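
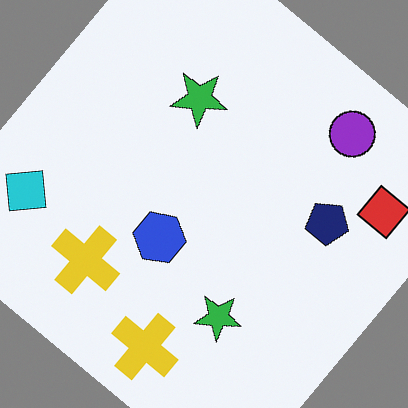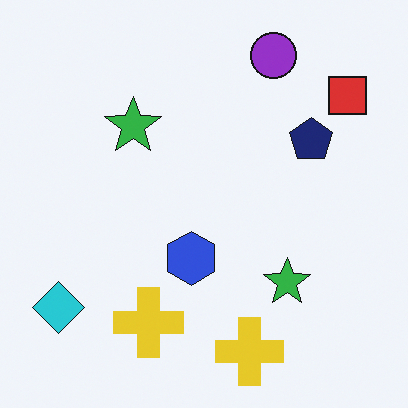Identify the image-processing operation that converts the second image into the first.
The first image is the second rotated clockwise by a large amount — several tens of degrees.

Every shape is tilted by the same angle and the image corners show triangular fill wedges — a whole-image rotation by a non-right angle.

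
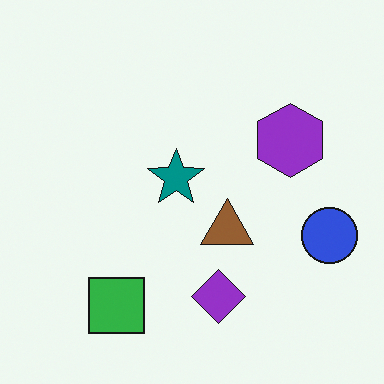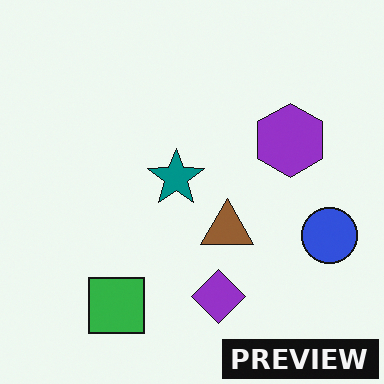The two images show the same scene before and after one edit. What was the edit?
This is the original image watermarked with the text "PREVIEW" in the lower-right corner.

A dark label reading "PREVIEW" appears in the lower-right corner.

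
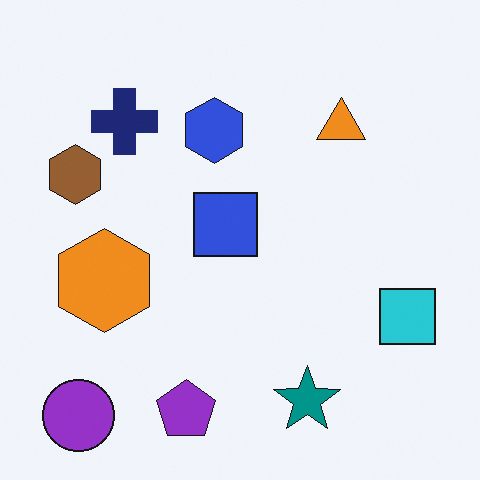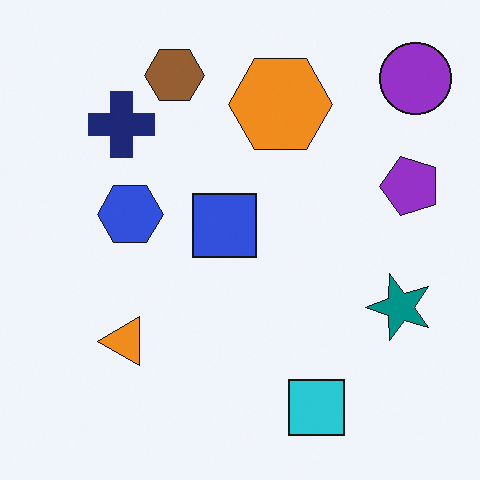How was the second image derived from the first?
This is the original image transposed (reflected across the top-left ↔ bottom-right diagonal).

Shapes have swapped their row and column positions — what was in the top-right is now in the bottom-left — a diagonal reflection.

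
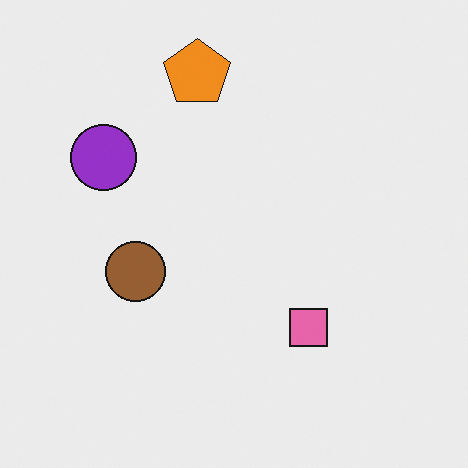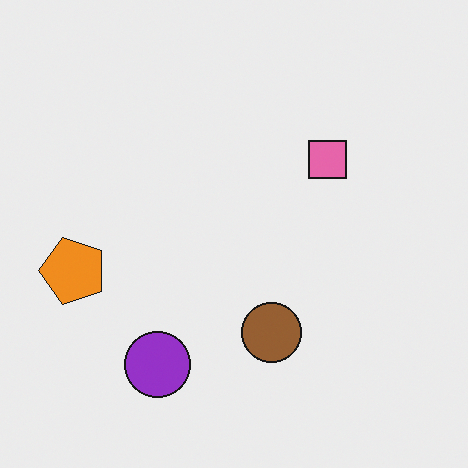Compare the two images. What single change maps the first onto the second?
Rotated 90° counter-clockwise.

The orange pentagon sits in the top of the first image and the left of the second — consistent with a whole-image 90° counter-clockwise rotation.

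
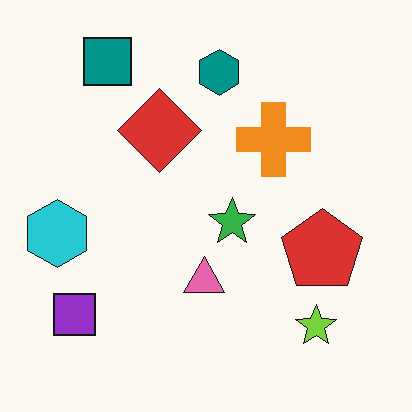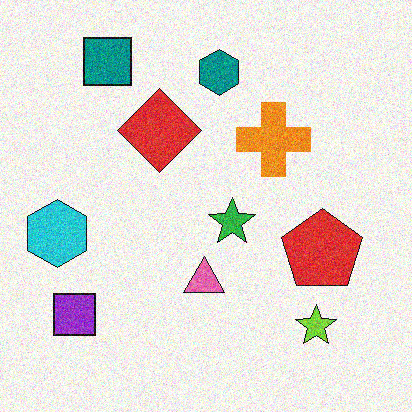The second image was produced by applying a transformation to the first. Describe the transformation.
The second image is the first degraded with visible gaussian noise.

Random speckle covers the whole image, including the flat background.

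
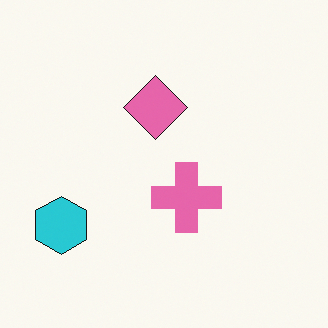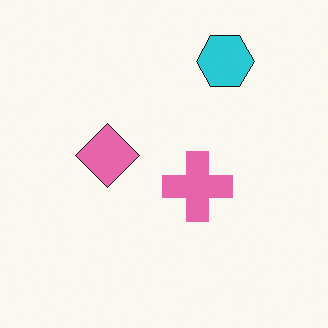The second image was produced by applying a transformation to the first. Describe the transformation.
This is the original image transposed (reflected across the top-left ↔ bottom-right diagonal).

Shapes have swapped their row and column positions — what was in the top-right is now in the bottom-left — a diagonal reflection.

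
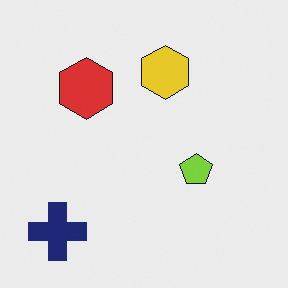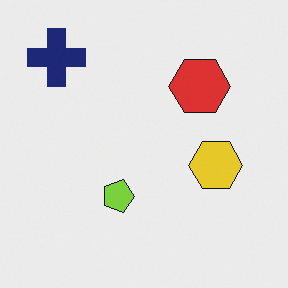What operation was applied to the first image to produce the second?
The second image is the first rotated 90° clockwise.

The navy cross sits in the bottom-left of the first image and the top-left of the second — consistent with a whole-image 90° clockwise rotation.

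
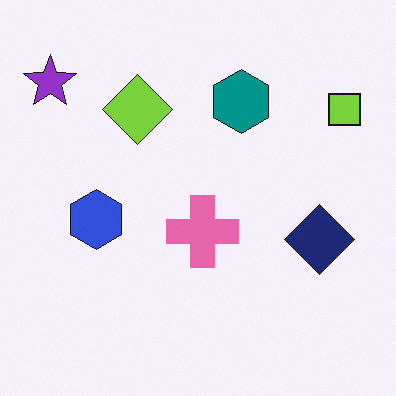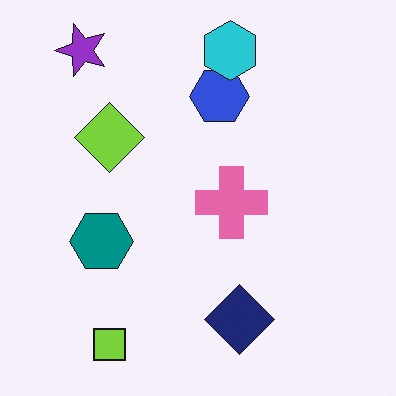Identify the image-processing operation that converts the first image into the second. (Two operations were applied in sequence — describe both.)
Transposed (reflected across the top-left ↔ bottom-right diagonal), then overlaid with an additional cyan hexagon.

Shapes have swapped their row and column positions — what was in the top-right is now in the bottom-left — a diagonal reflection. A cyan hexagon appears in the second image that is absent from the first.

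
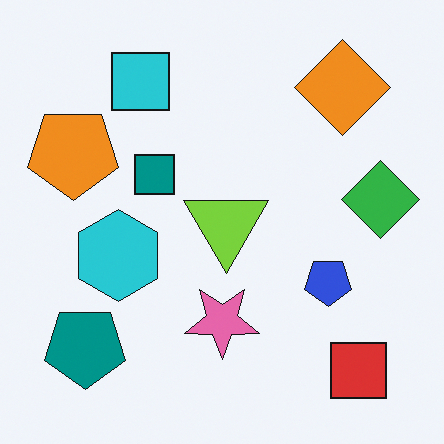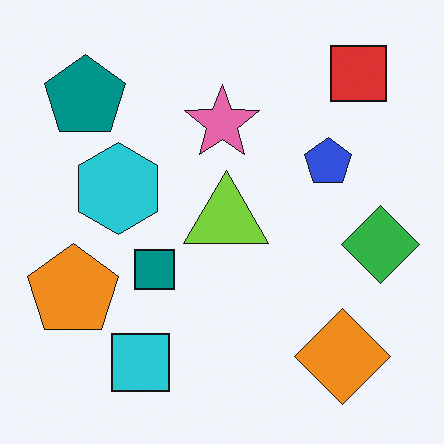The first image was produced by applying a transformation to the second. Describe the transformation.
The first image is the second flipped vertically (top ↔ bottom).

The red square is in the top-right of the second image and the bottom-right of the first — shapes on opposite sides of the horizontal midline have swapped in a mirror flip.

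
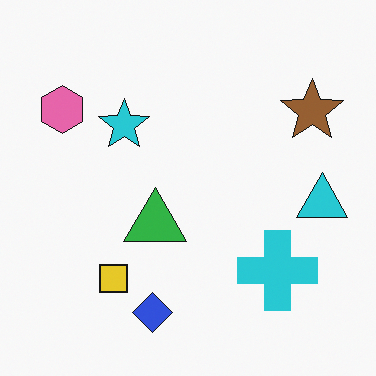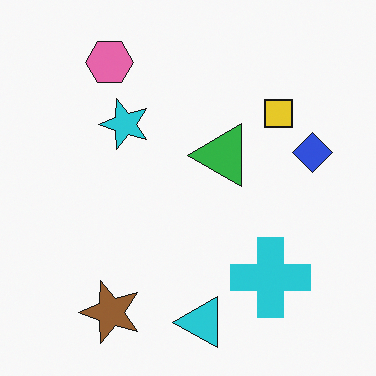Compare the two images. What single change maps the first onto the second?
This is the original image transposed (reflected across the top-left ↔ bottom-right diagonal).

Shapes have swapped their row and column positions — what was in the top-right is now in the bottom-left — a diagonal reflection.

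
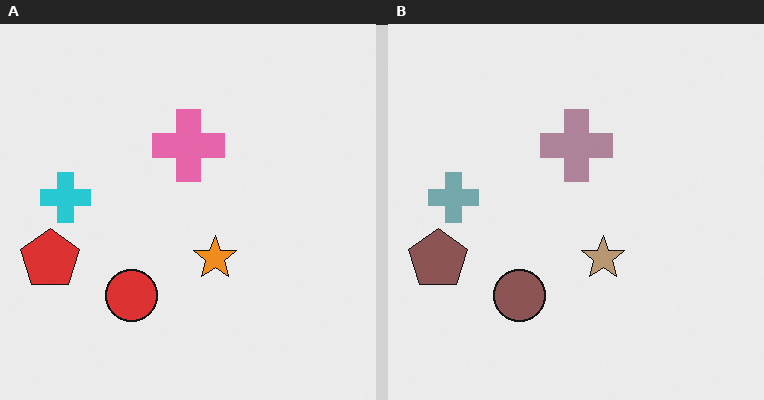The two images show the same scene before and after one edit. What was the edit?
Made much more muted (saturation change).

All colors are more muted and greyish — a global saturation change.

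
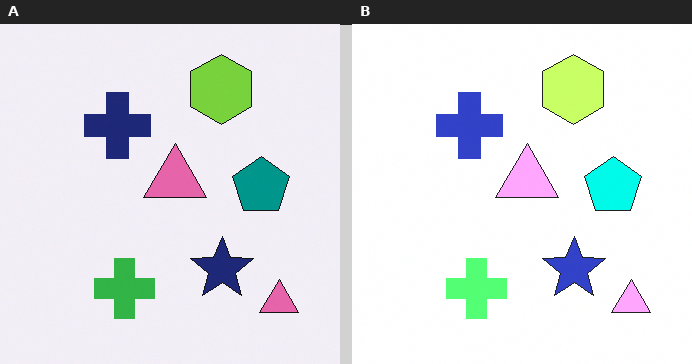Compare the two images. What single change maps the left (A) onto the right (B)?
This is the original image brightened a lot.

Every pixel — background and shapes alike — is uniformly brightened.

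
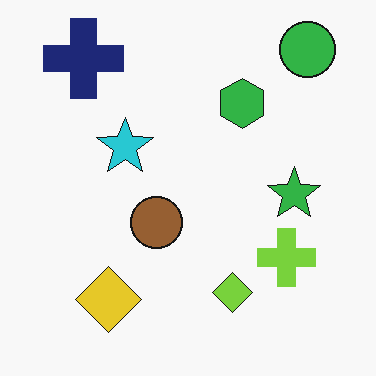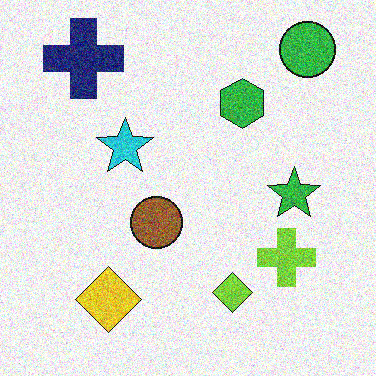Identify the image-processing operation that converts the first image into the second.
This is the original image degraded with strong gaussian noise.

Random speckle covers the whole image, including the flat background.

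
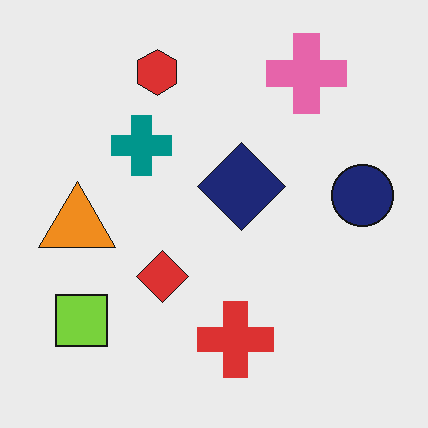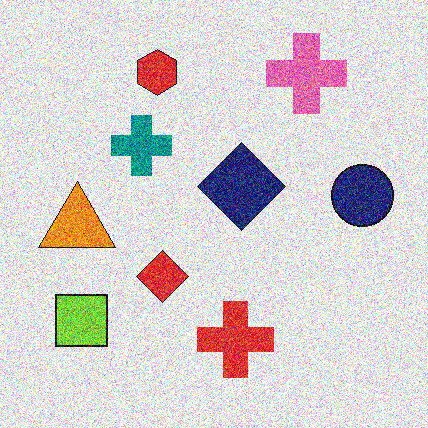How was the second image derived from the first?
The transformation is: degraded with heavy additive noise.

Random speckle covers the whole image, including the flat background.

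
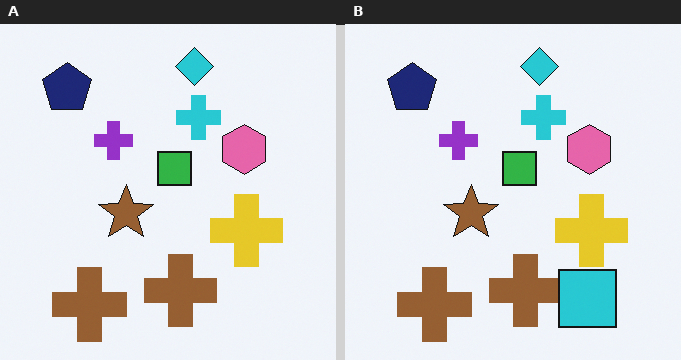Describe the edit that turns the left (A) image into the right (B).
Overlaid with an additional cyan square.

A cyan square appears in the right (B) image that is absent from the left (A).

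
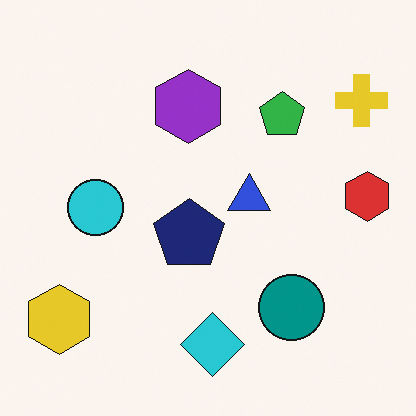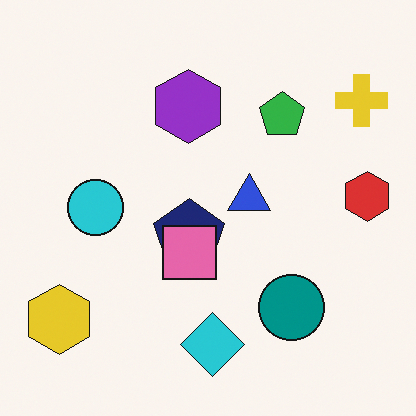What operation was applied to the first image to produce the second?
The second image is the first overlaid with an additional pink square.

A pink square appears in the second image that is absent from the first.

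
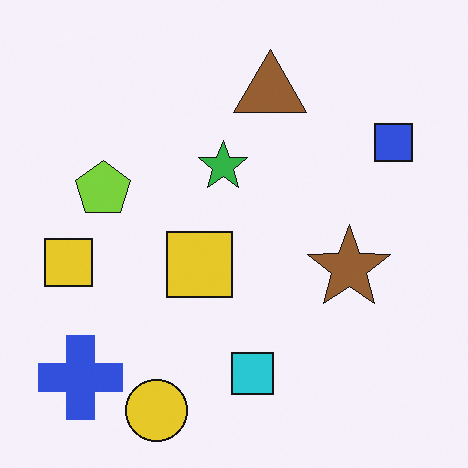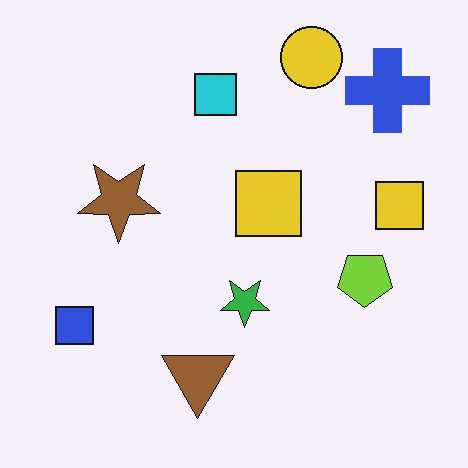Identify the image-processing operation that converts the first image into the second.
Rotated 180°.

The blue cross sits in the bottom-left of the first image and the top-right of the second — consistent with a whole-image 180° rotation.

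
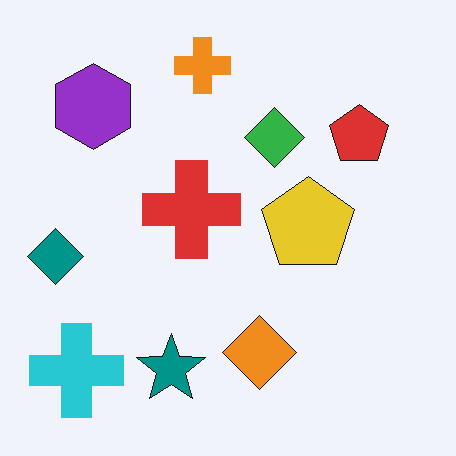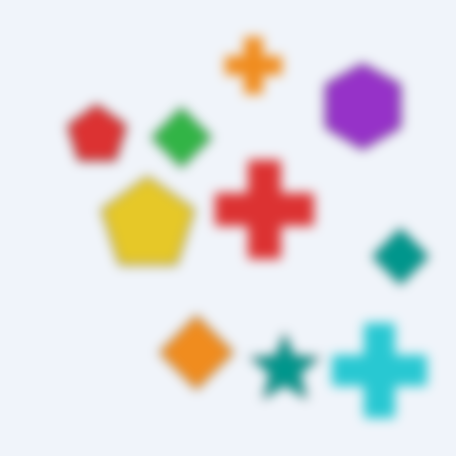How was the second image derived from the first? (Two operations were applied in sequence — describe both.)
The transformation is: flipped horizontally (left ↔ right), then heavily blurred.

The teal diamond is in the left of the first image and the right of the second — shapes on opposite sides of the vertical midline have swapped in a mirror flip. Shape edges and outlines are uniformly softened across the whole image.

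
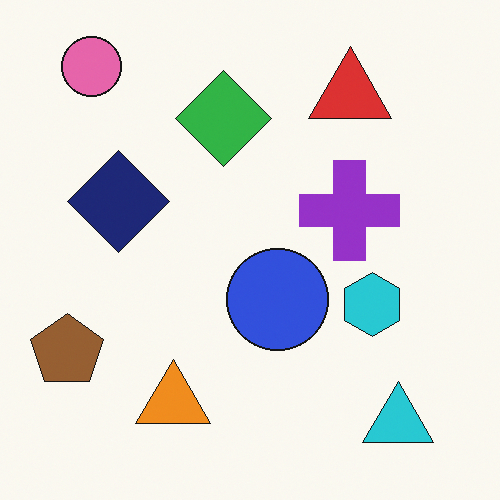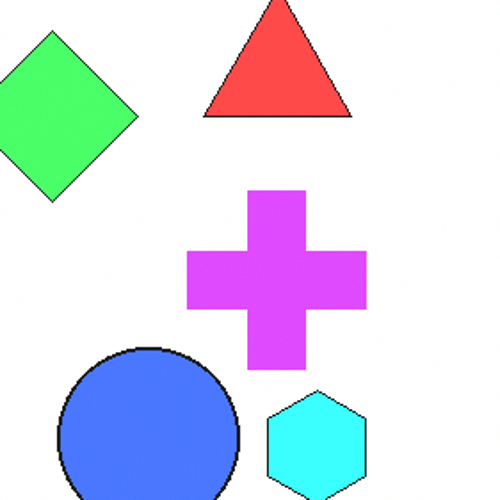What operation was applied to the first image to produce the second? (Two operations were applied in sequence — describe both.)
The second image is the first noticeably brightened, then cropped to a noticeably smaller region and rescaled.

Every pixel — background and shapes alike — is uniformly brightened. The visible shapes are larger and the field of view is narrower; shapes near the original edges may be partly or wholly outside the frame — a crop-and-rescale.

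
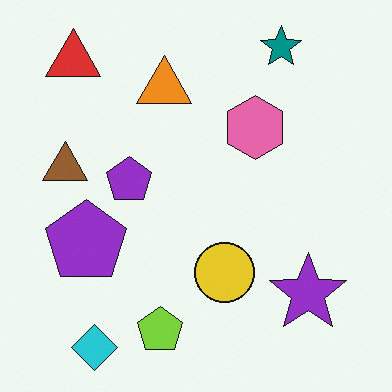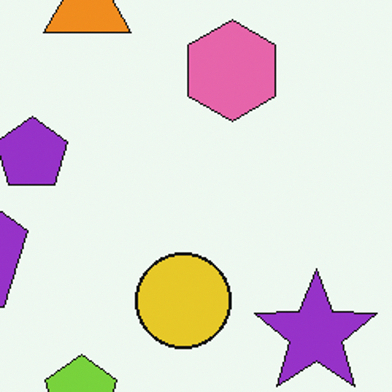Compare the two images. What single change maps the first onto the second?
This is the original image cropped slightly and scaled back up.

The visible shapes are larger and the field of view is narrower; shapes near the original edges may be partly or wholly outside the frame — a crop-and-rescale.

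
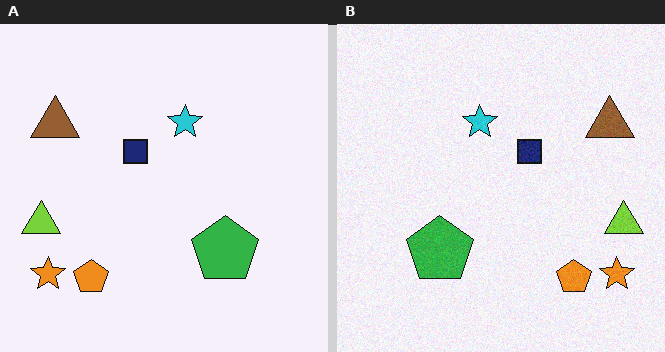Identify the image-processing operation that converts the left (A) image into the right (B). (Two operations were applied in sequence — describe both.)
It was degraded with a light layer of grain, then flipped horizontally (left ↔ right).

Random speckle covers the whole image, including the flat background. The lime triangle is in the left of the left (A) image and the right of the right (B) — shapes on opposite sides of the vertical midline have swapped in a mirror flip.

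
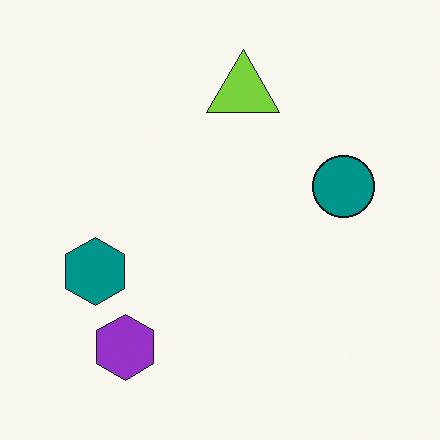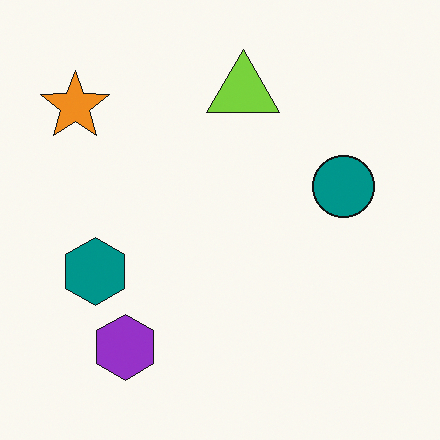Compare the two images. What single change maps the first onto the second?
Overlaid with an additional orange star.

An orange star appears in the second image that is absent from the first.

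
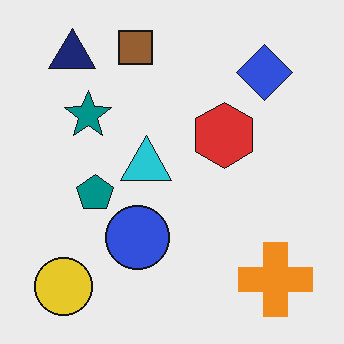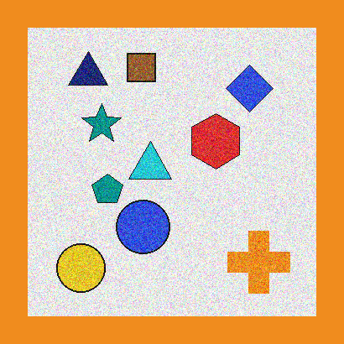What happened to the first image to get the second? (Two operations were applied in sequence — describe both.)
This is the original image degraded with strong gaussian noise, then framed with a orange border.

Random speckle covers the whole image, including the flat background. A solid orange frame runs around the edge of the second image, with the content slightly shrunk inside it.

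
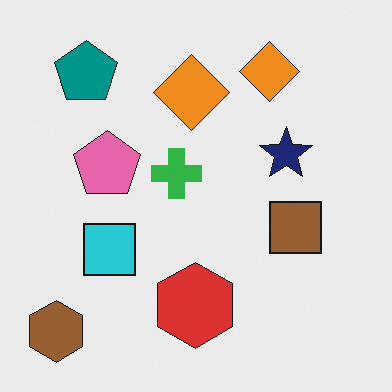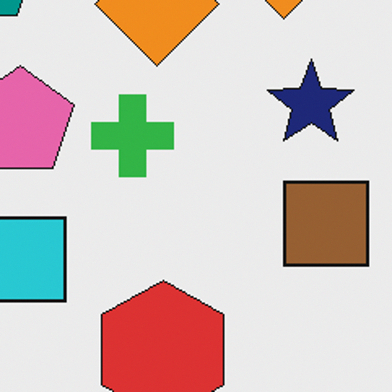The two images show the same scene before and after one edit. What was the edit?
The transformation is: cropped to a noticeably smaller region and rescaled.

The visible shapes are larger and the field of view is narrower; shapes near the original edges may be partly or wholly outside the frame — a crop-and-rescale.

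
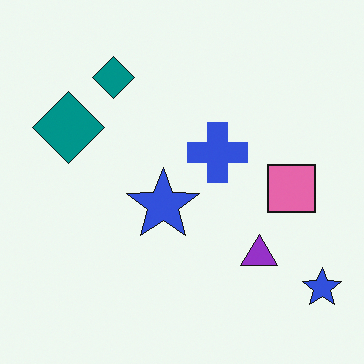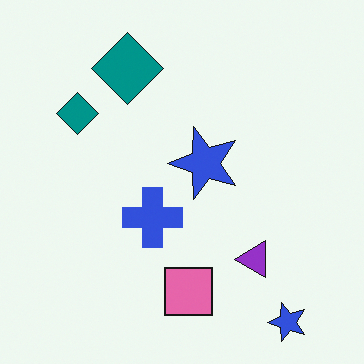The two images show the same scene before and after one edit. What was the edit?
The transformation is: transposed (reflected across the top-left ↔ bottom-right diagonal).

Shapes have swapped their row and column positions — what was in the top-right is now in the bottom-left — a diagonal reflection.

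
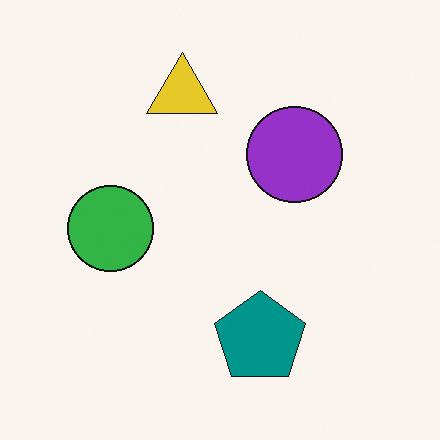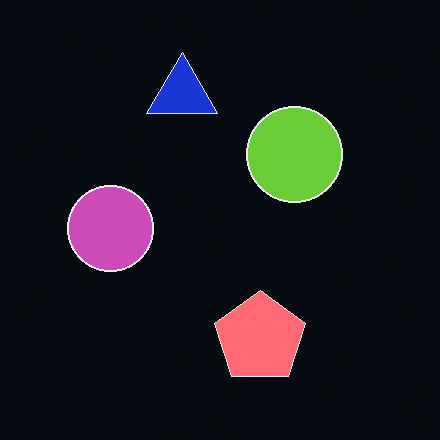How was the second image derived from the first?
The transformation is: color-inverted (negative).

The light background has become dark and every shape's color is its complement — a photographic negative.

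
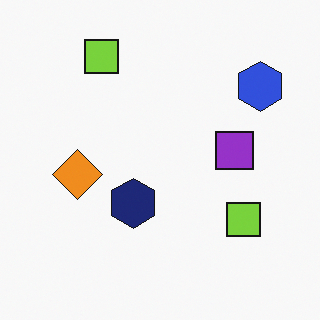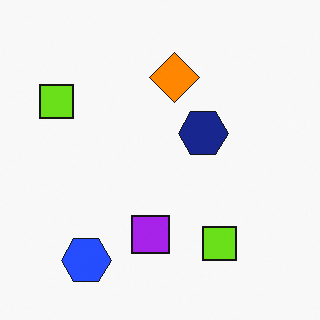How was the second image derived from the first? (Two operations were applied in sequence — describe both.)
The image was slightly oversaturated, then transposed (reflected across the top-left ↔ bottom-right diagonal).

All colors are more vivid — a global saturation change. Shapes have swapped their row and column positions — what was in the top-right is now in the bottom-left — a diagonal reflection.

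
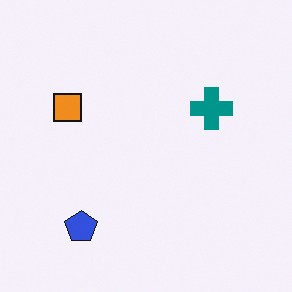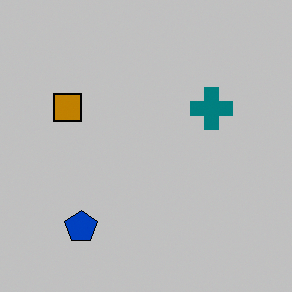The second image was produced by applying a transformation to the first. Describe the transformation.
The image was heavily posterized to just a handful of flat colors.

Each flat color has snapped to a coarser quantized level — most visibly, the near-white background has dropped to a flat grey.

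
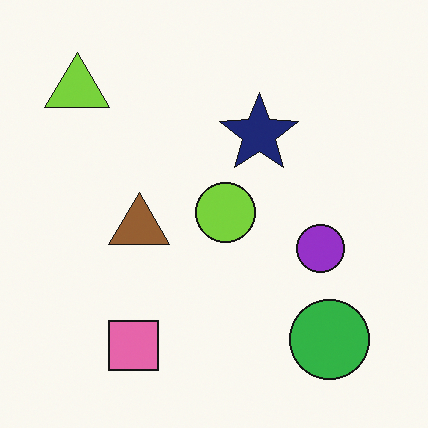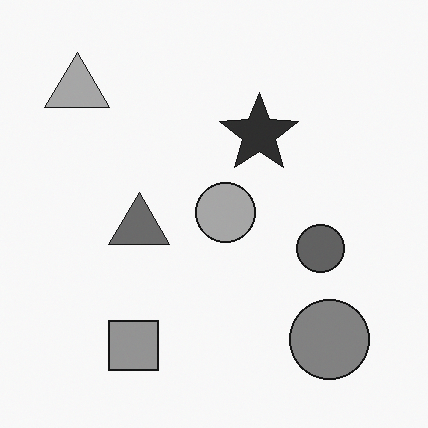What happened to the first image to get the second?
The image was converted to grayscale.

All color is removed — every shape is now a shade of grey.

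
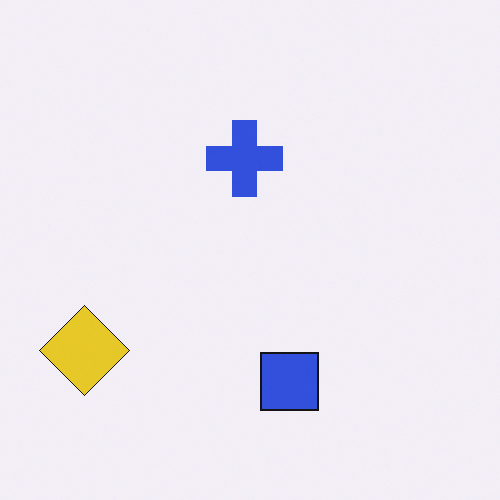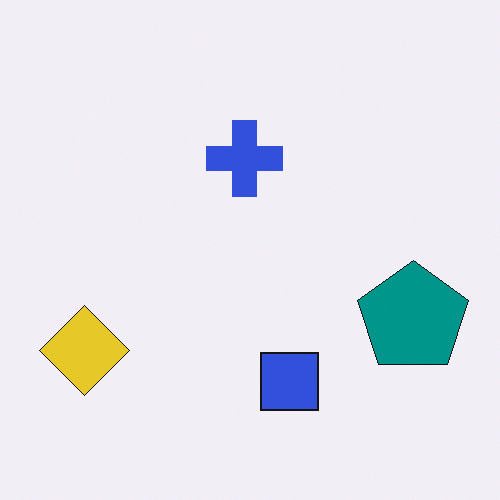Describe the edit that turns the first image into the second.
The second image is the first overlaid with an additional teal pentagon.

A teal pentagon appears in the second image that is absent from the first.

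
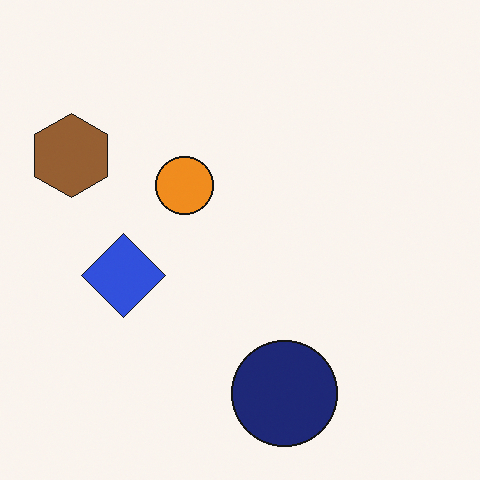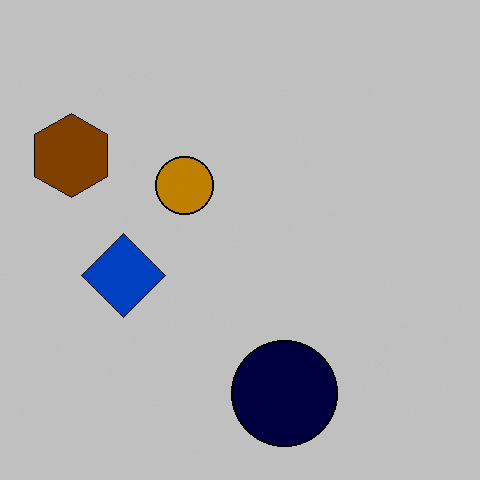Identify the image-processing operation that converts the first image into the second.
The second image is the first heavily posterized to just a handful of flat colors.

Each flat color has snapped to a coarser quantized level — most visibly, the near-white background has dropped to a flat grey.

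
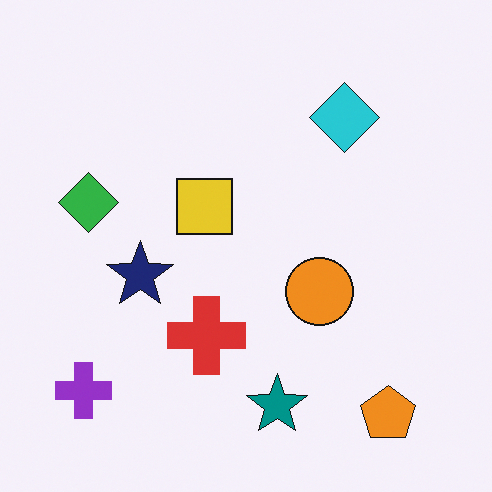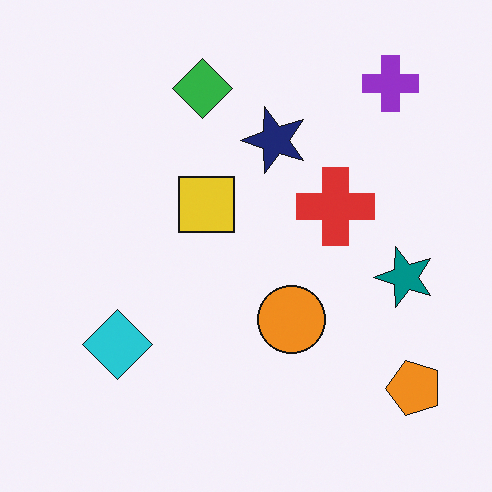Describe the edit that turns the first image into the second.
The image was transposed (reflected across the top-left ↔ bottom-right diagonal).

Shapes have swapped their row and column positions — what was in the top-right is now in the bottom-left — a diagonal reflection.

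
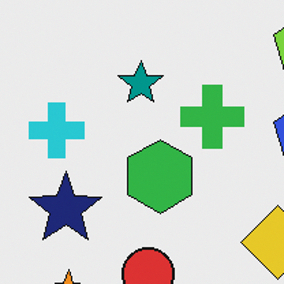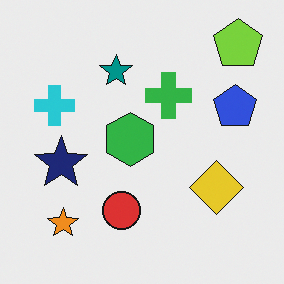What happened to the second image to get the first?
The image was cropped to a modestly smaller region and rescaled.

The visible shapes are larger and the field of view is narrower; shapes near the original edges may be partly or wholly outside the frame — a crop-and-rescale.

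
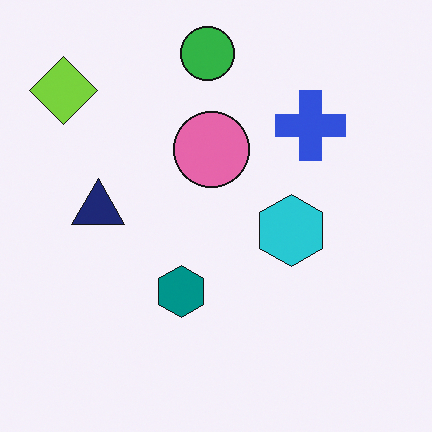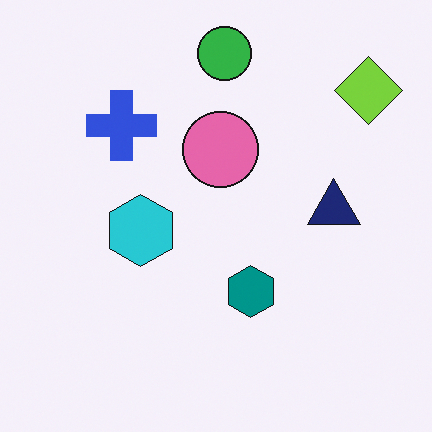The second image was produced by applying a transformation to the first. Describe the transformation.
The image was flipped horizontally (left ↔ right).

The lime diamond is in the top-left of the first image and the top-right of the second — shapes on opposite sides of the vertical midline have swapped in a mirror flip.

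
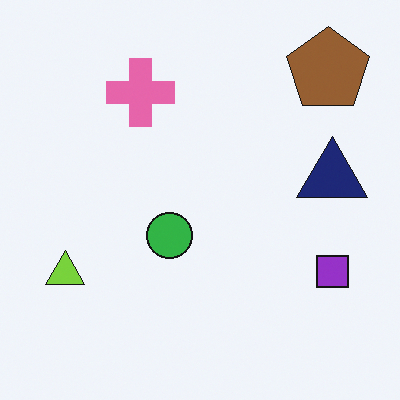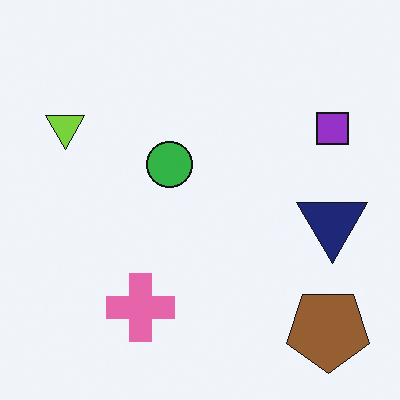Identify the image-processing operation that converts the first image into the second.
This is the original image flipped vertically (top ↔ bottom).

The brown pentagon is in the top-right of the first image and the bottom-right of the second — shapes on opposite sides of the horizontal midline have swapped in a mirror flip.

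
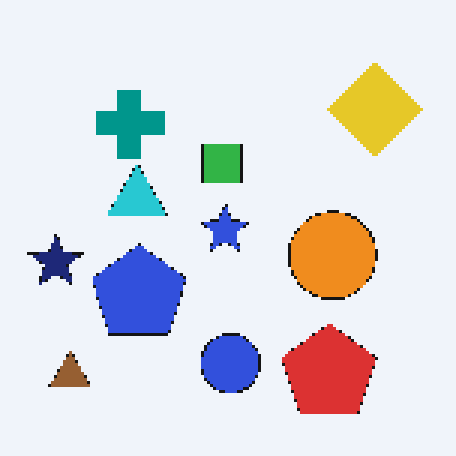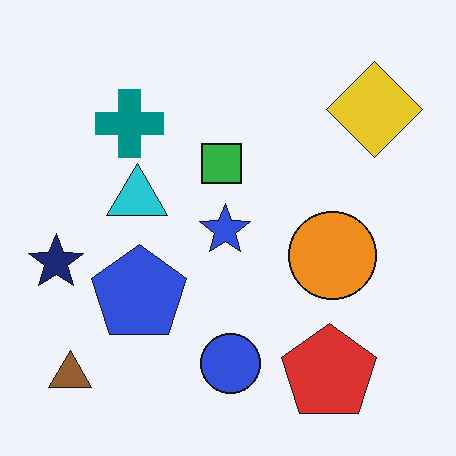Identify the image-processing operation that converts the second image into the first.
The transformation is: mildly pixelated.

Shapes are reduced to large square blocks; fine edges and outlines are lost — a downscale-then-upscale (mosaic) effect.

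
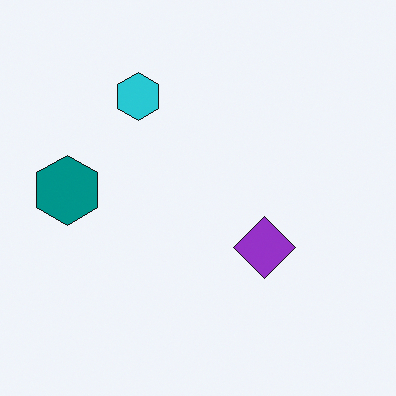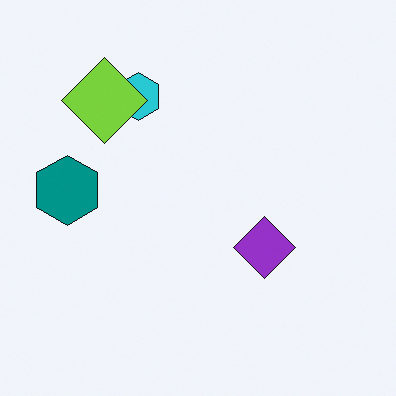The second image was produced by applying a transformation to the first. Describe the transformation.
It was overlaid with an additional lime diamond.

A lime diamond appears in the second image that is absent from the first.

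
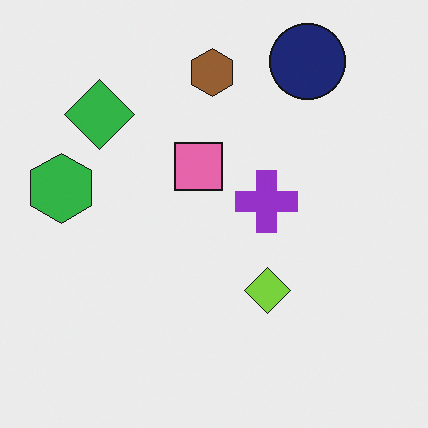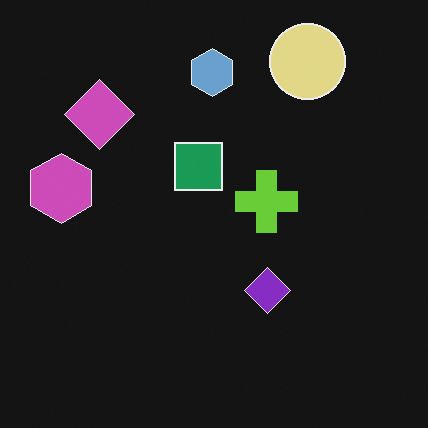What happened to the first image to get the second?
The transformation is: color-inverted (negative).

The light background has become dark and every shape's color is its complement — a photographic negative.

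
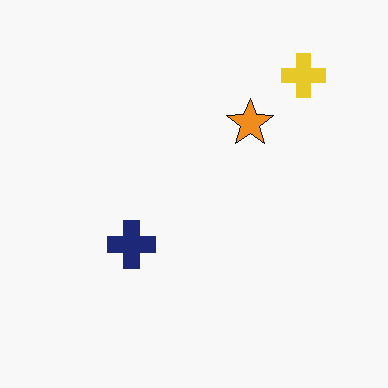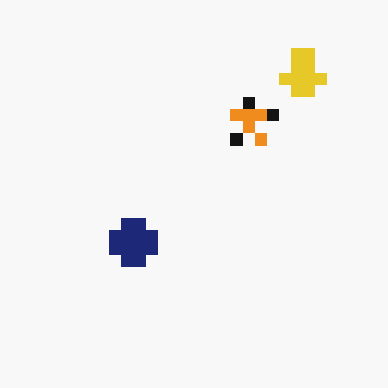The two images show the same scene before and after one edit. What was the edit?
It was heavily pixelated into large blocks.

Shapes are reduced to large square blocks; fine edges and outlines are lost — a downscale-then-upscale (mosaic) effect.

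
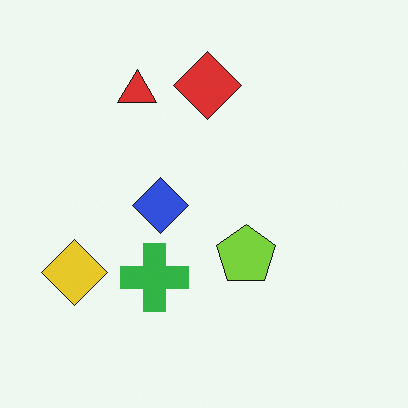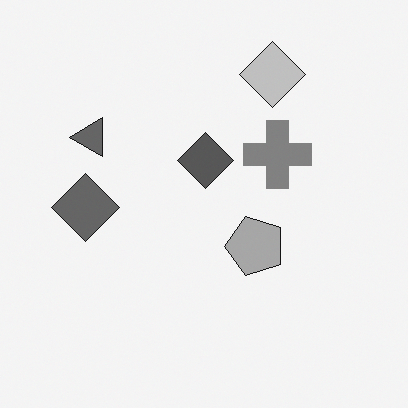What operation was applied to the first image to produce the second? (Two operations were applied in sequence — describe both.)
This is the original image converted to grayscale, then transposed (reflected across the top-left ↔ bottom-right diagonal).

All color is removed — every shape is now a shade of grey. Shapes have swapped their row and column positions — what was in the top-right is now in the bottom-left — a diagonal reflection.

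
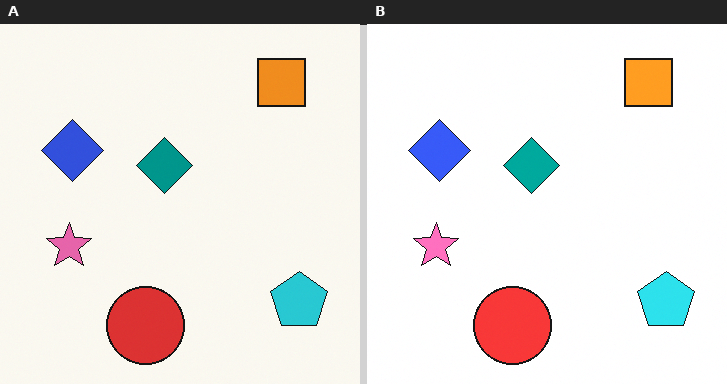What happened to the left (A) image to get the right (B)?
The right (B) image is the left (A) slightly brightened.

Every pixel — background and shapes alike — is uniformly brightened.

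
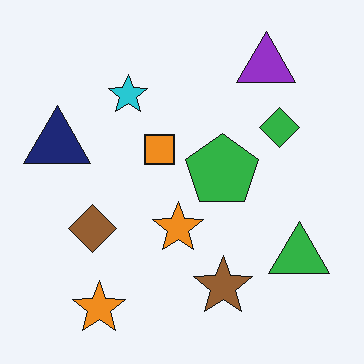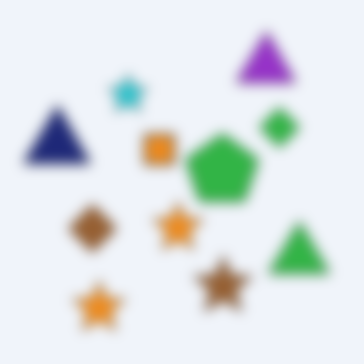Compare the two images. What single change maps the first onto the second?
The transformation is: heavily blurred.

Shape edges and outlines are uniformly softened across the whole image.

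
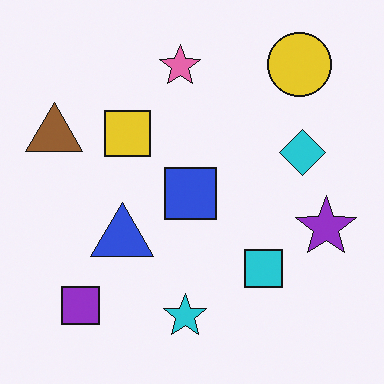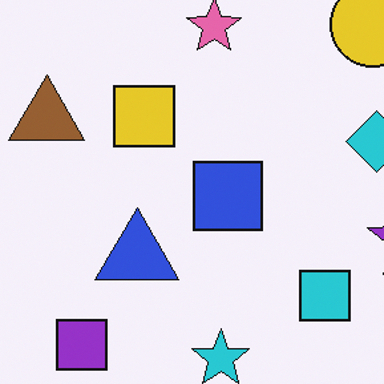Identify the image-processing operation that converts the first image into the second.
The image was cropped to a modestly smaller region and rescaled.

The visible shapes are larger and the field of view is narrower; shapes near the original edges may be partly or wholly outside the frame — a crop-and-rescale.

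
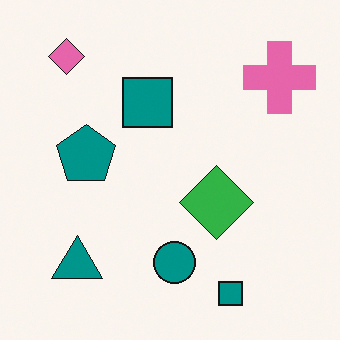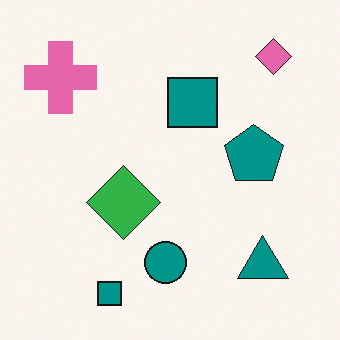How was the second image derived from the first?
The second image is the first flipped horizontally (left ↔ right).

The pink cross is in the top-right of the first image and the top-left of the second — shapes on opposite sides of the vertical midline have swapped in a mirror flip.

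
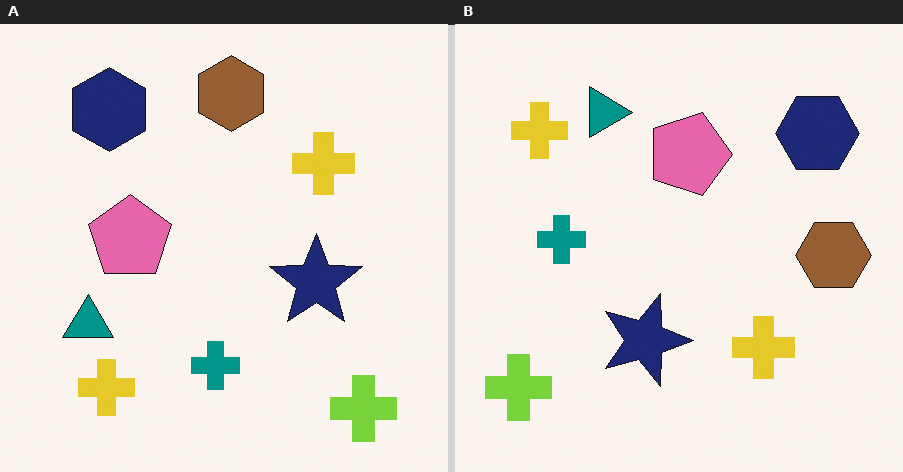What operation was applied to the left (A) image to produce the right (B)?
The image was rotated 90° clockwise.

The lime cross sits in the bottom-right of the left (A) image and the bottom-left of the right (B) — consistent with a whole-image 90° clockwise rotation.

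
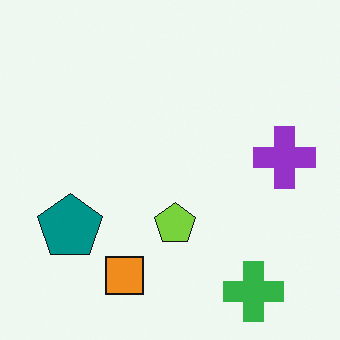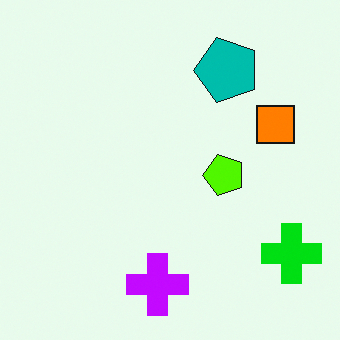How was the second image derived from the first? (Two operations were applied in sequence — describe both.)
The second image is the first transposed (reflected across the top-left ↔ bottom-right diagonal), then made much more vivid (saturation change).

Shapes have swapped their row and column positions — what was in the top-right is now in the bottom-left — a diagonal reflection. All colors are more vivid — a global saturation change.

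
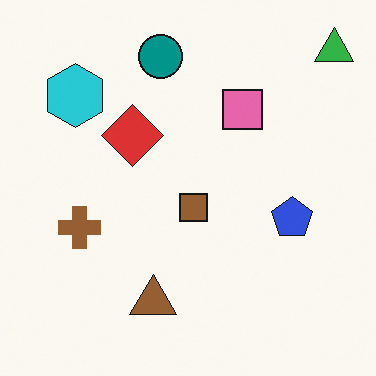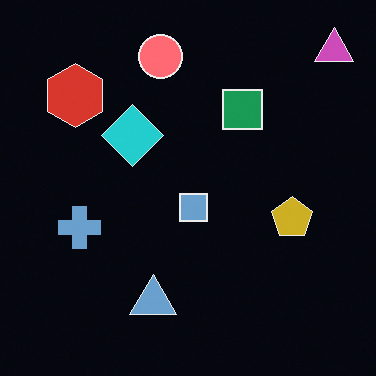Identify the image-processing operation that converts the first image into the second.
Color-inverted (negative).

The light background has become dark and every shape's color is its complement — a photographic negative.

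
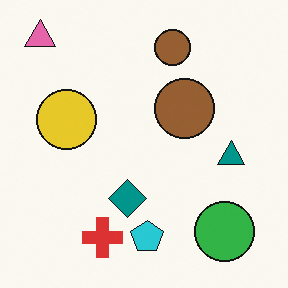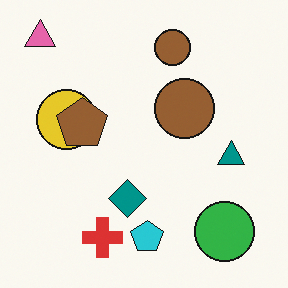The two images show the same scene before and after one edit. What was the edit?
This is the original image overlaid with an additional brown pentagon.

A brown pentagon appears in the second image that is absent from the first.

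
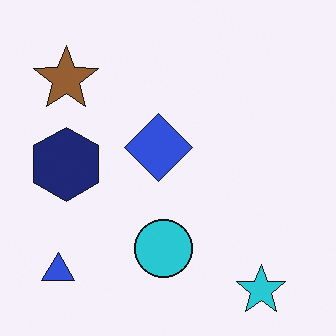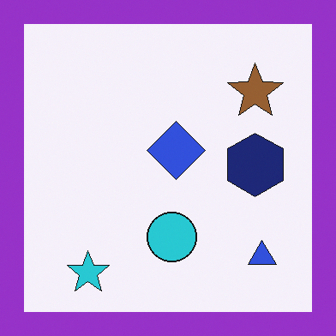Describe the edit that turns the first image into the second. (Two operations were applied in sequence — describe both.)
It was flipped horizontally (left ↔ right), then framed with a purple border.

The blue triangle is in the bottom-left of the first image and the bottom-right of the second — shapes on opposite sides of the vertical midline have swapped in a mirror flip. A solid purple frame runs around the edge of the second image, with the content slightly shrunk inside it.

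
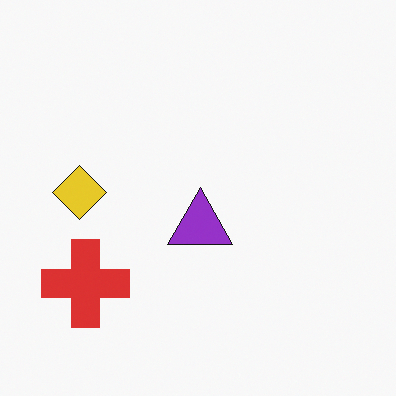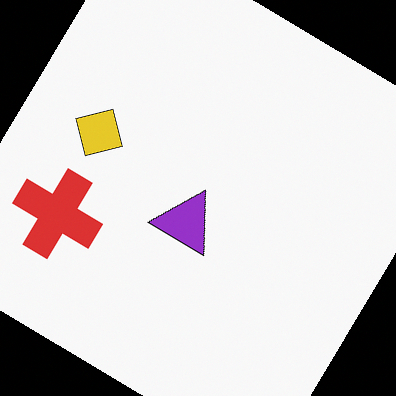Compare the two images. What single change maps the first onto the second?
The image was rotated clockwise by a large amount — several tens of degrees.

Every shape is tilted by the same angle and the image corners show triangular fill wedges — a whole-image rotation by a non-right angle.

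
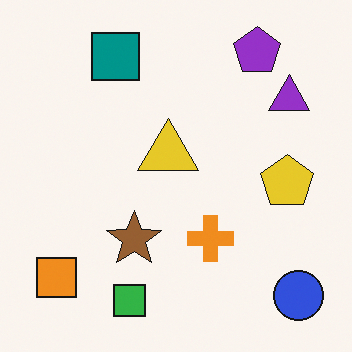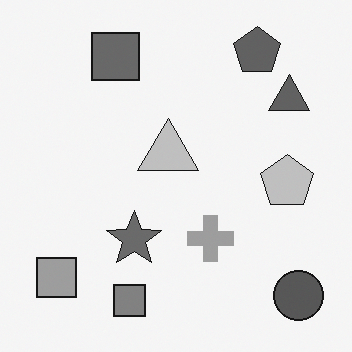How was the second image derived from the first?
The second image is the first converted to grayscale.

All color is removed — every shape is now a shade of grey.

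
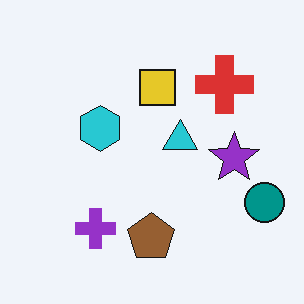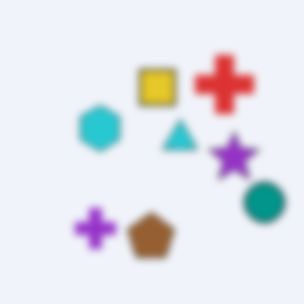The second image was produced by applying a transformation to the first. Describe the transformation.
This is the original image moderately blurred.

Shape edges and outlines are uniformly softened across the whole image.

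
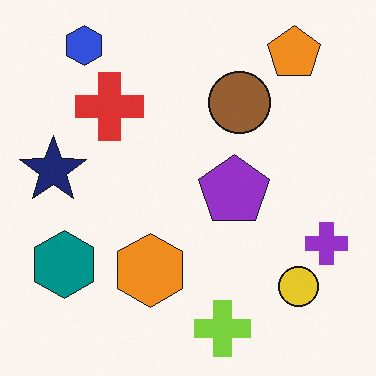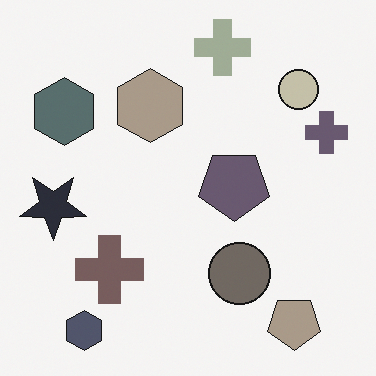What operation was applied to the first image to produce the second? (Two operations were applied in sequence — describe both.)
The transformation is: flipped vertically (top ↔ bottom), then made much more muted (saturation change).

The blue hexagon is in the top-left of the first image and the bottom-left of the second — shapes on opposite sides of the horizontal midline have swapped in a mirror flip. All colors are more muted and greyish — a global saturation change.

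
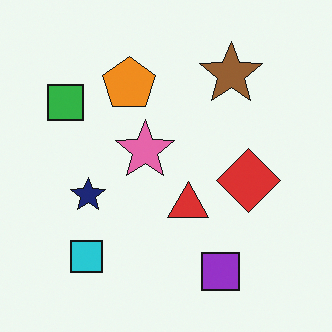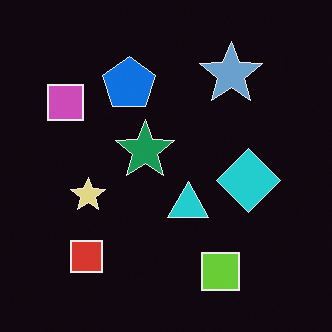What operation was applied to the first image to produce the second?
Color-inverted (negative).

The light background has become dark and every shape's color is its complement — a photographic negative.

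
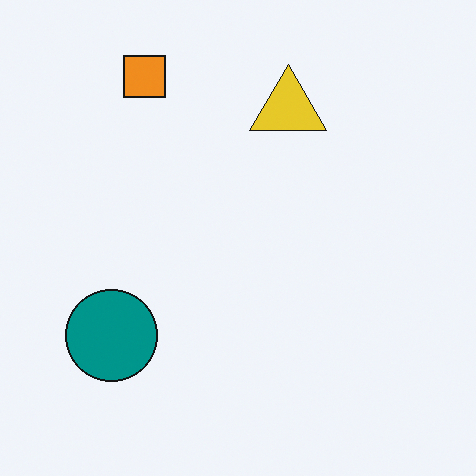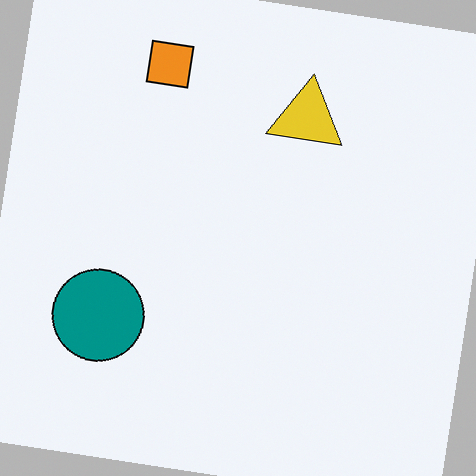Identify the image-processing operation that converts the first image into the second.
It was rotated clockwise by a small amount.

Every shape is tilted by the same angle and the image corners show triangular fill wedges — a whole-image rotation by a non-right angle.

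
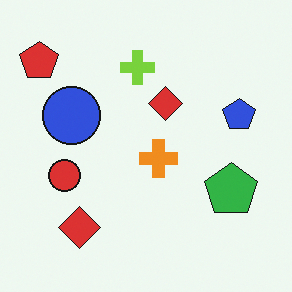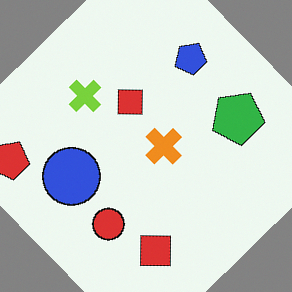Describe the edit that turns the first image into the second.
The second image is the first rotated counter-clockwise by a large amount — several tens of degrees.

Every shape is tilted by the same angle and the image corners show triangular fill wedges — a whole-image rotation by a non-right angle.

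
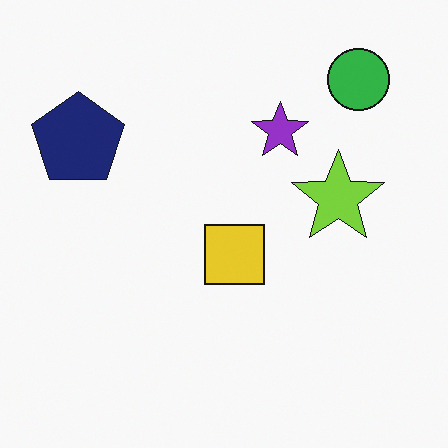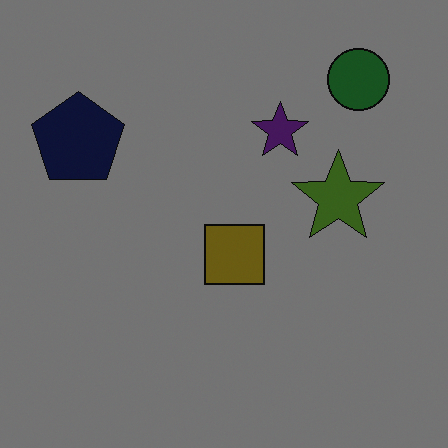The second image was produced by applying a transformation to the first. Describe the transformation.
Darkened a lot.

Every pixel — background and shapes alike — is uniformly darkened.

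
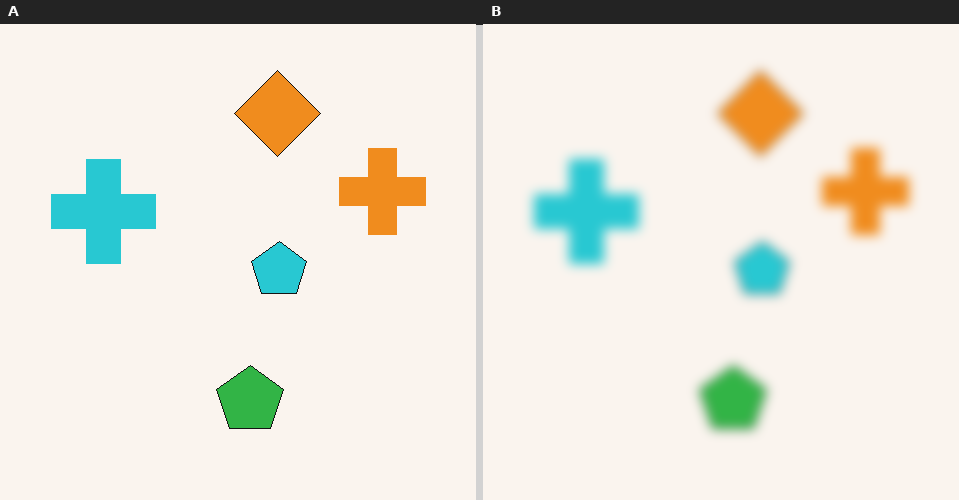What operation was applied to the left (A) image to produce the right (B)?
It was strongly gaussian-blurred.

Shape edges and outlines are uniformly softened across the whole image.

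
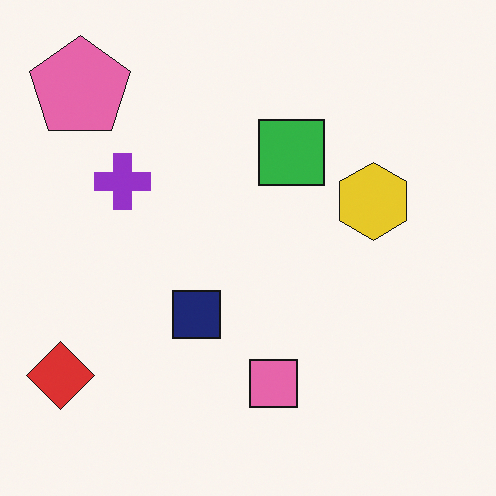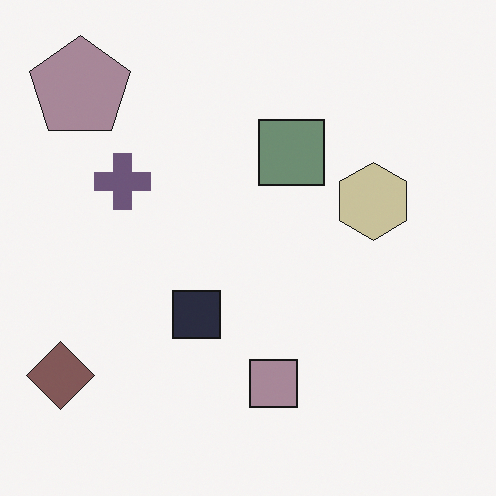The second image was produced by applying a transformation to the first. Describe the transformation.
Made much more muted (saturation change).

All colors are more muted and greyish — a global saturation change.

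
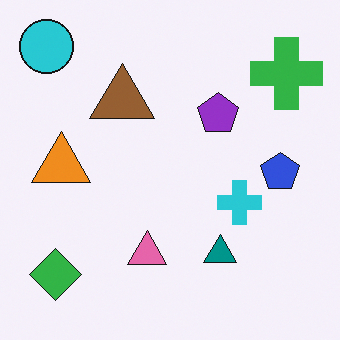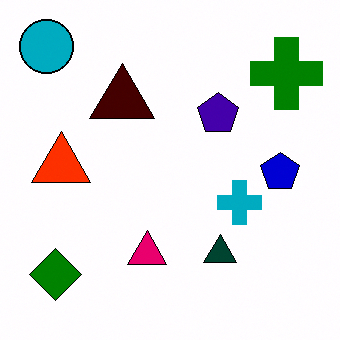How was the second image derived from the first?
The transformation is: boosted in contrast.

Tones are pushed away from mid-grey across the whole image — a global contrast change.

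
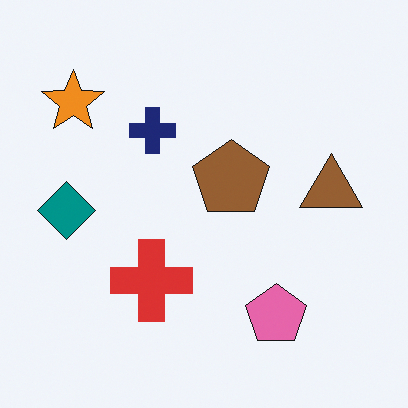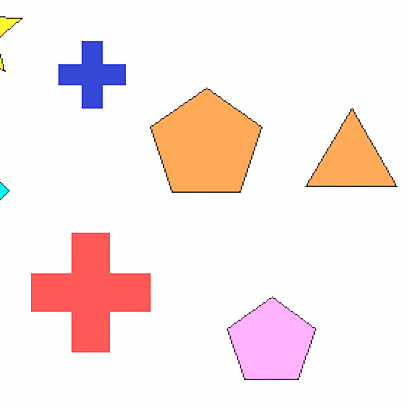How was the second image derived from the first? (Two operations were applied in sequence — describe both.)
The second image is the first cropped slightly and scaled back up, then substantially brightened.

The visible shapes are larger and the field of view is narrower; shapes near the original edges may be partly or wholly outside the frame — a crop-and-rescale. Every pixel — background and shapes alike — is uniformly brightened.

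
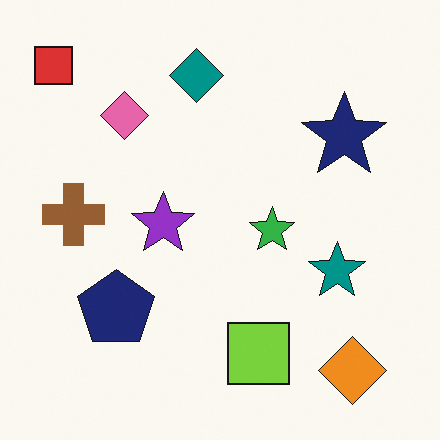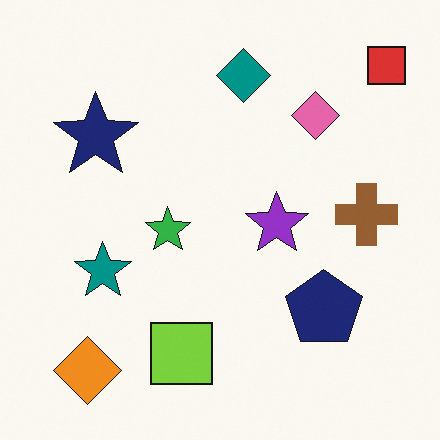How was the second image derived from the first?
This is the original image flipped horizontally (left ↔ right).

The red square is in the top-left of the first image and the top-right of the second — shapes on opposite sides of the vertical midline have swapped in a mirror flip.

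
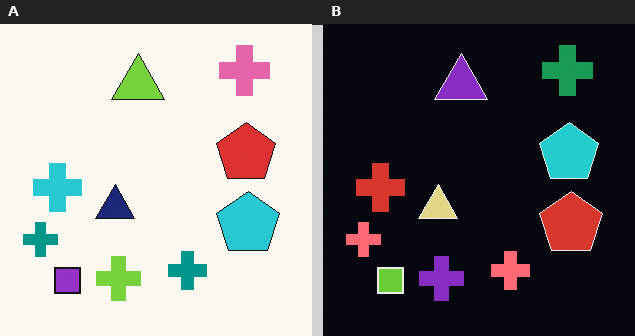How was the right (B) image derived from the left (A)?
The right (B) image is the left (A) color-inverted (negative).

The light background has become dark and every shape's color is its complement — a photographic negative.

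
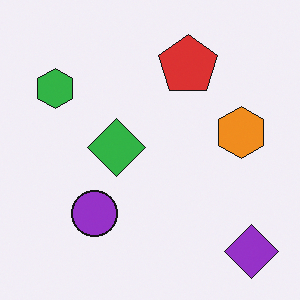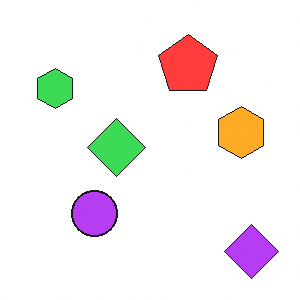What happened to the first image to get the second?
This is the original image slightly brightened.

Every pixel — background and shapes alike — is uniformly brightened.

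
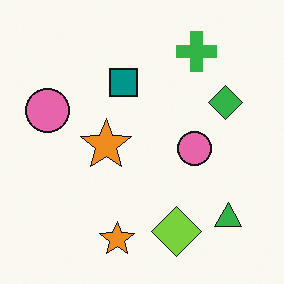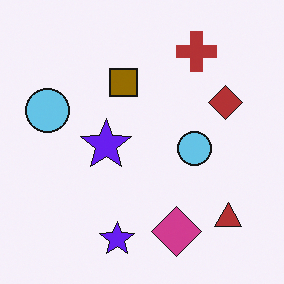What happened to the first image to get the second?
It was hue-shifted by a large amount.

Every shape's color has rotated by the same amount around the hue wheel — a uniform hue shift.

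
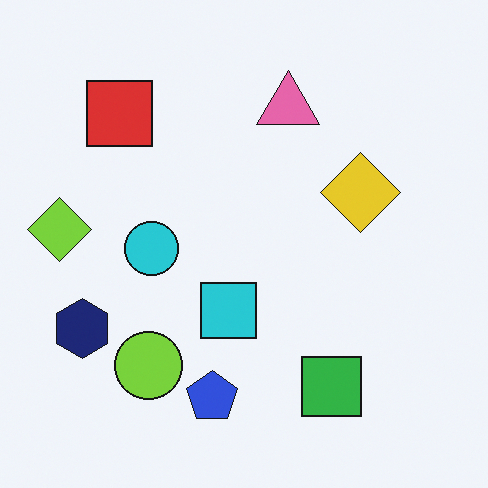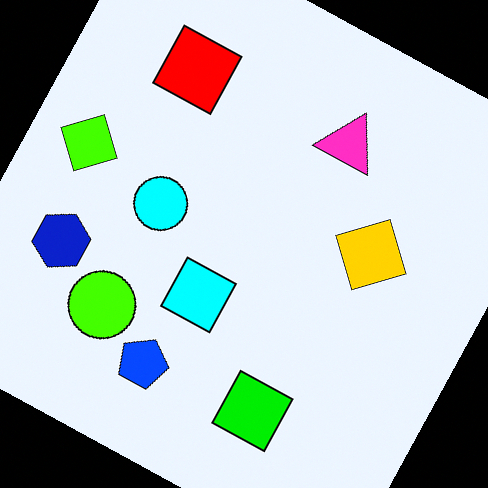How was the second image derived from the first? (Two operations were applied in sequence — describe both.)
The transformation is: heavily oversaturated, then rotated clockwise by a clearly visible amount.

All colors are more vivid — a global saturation change. Every shape is tilted by the same angle and the image corners show triangular fill wedges — a whole-image rotation by a non-right angle.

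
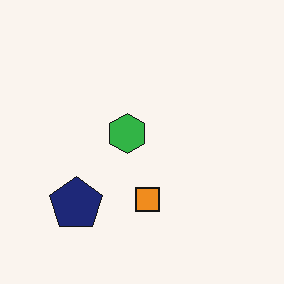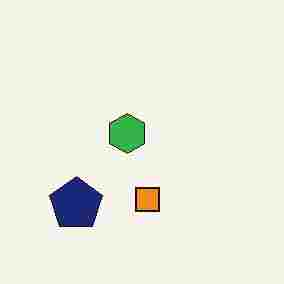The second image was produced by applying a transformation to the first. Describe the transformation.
The transformation is: heavily JPEG-compressed with obvious blocking artifacts.

Blocky 8×8 compression artifacts appear around shape edges and the flat background shows ringing — characteristic JPEG degradation.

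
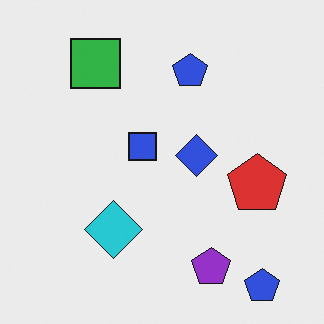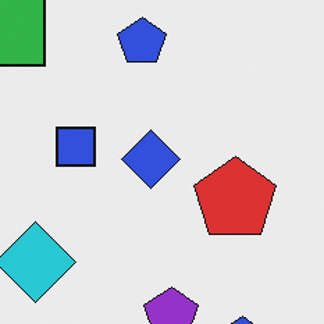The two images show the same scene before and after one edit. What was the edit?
It was cropped slightly and scaled back up.

The visible shapes are larger and the field of view is narrower; shapes near the original edges may be partly or wholly outside the frame — a crop-and-rescale.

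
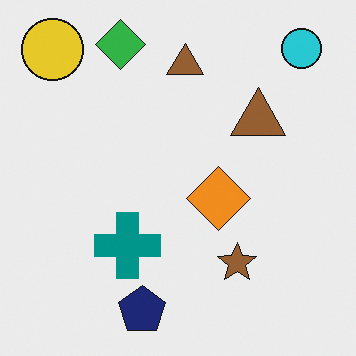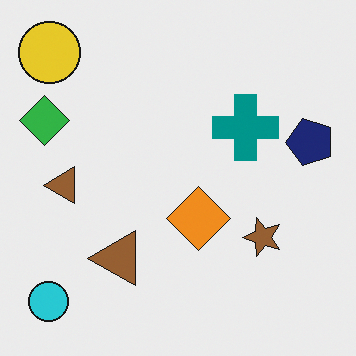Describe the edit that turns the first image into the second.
The transformation is: transposed (reflected across the top-left ↔ bottom-right diagonal).

Shapes have swapped their row and column positions — what was in the top-right is now in the bottom-left — a diagonal reflection.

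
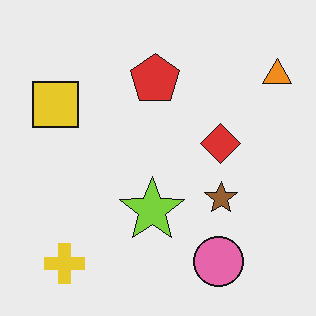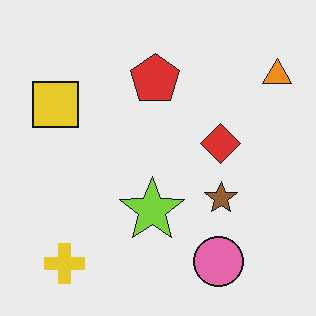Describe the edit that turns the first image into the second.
The transformation is: given moderate JPEG compression.

Blocky 8×8 compression artifacts appear around shape edges and the flat background shows ringing — characteristic JPEG degradation.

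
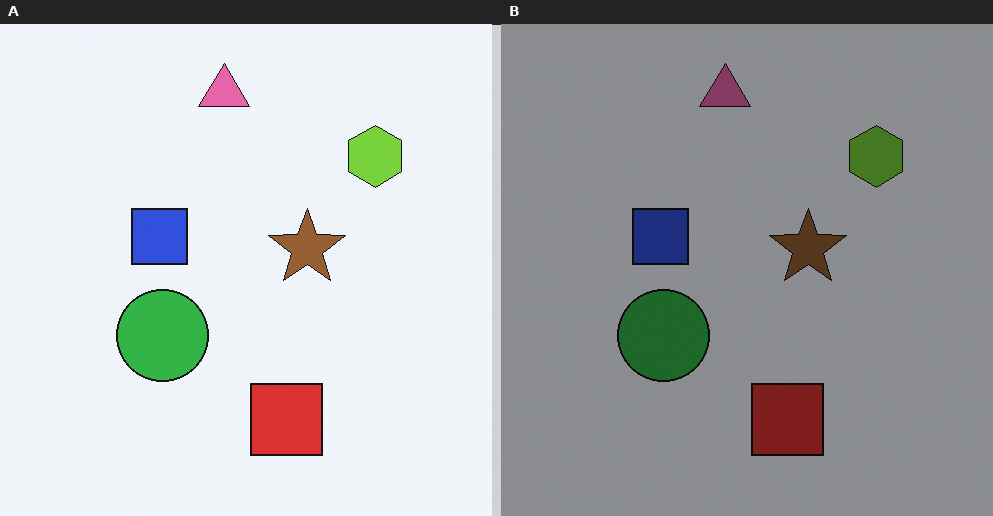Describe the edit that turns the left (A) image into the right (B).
It was noticeably darkened.

Every pixel — background and shapes alike — is uniformly darkened.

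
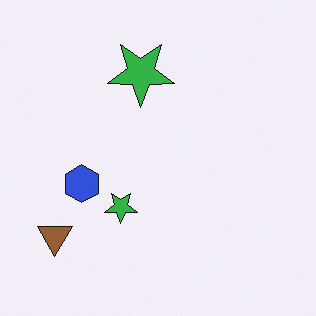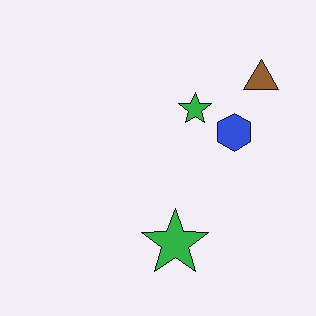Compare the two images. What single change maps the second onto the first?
The transformation is: rotated 180°.

The brown triangle sits in the top-right of the second image and the bottom-left of the first — consistent with a whole-image 180° rotation.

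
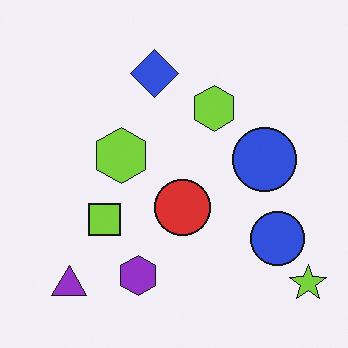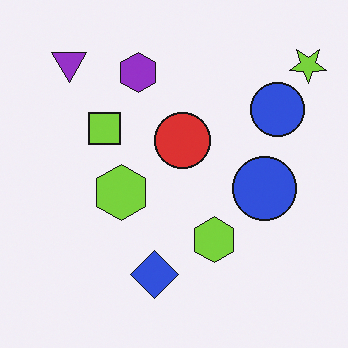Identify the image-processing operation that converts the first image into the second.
The transformation is: flipped vertically (top ↔ bottom).

The purple triangle is in the bottom-left of the first image and the top-left of the second — shapes on opposite sides of the horizontal midline have swapped in a mirror flip.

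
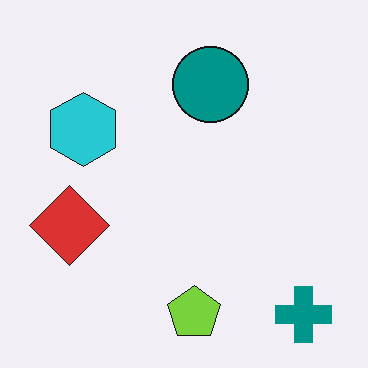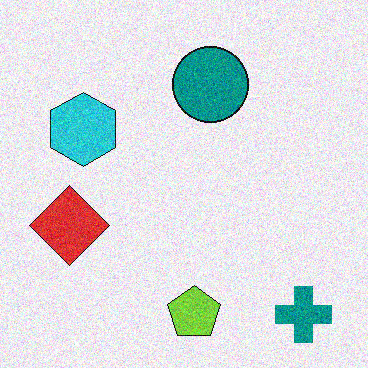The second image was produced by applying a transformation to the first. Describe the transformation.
Degraded with moderate additive noise.

Random speckle covers the whole image, including the flat background.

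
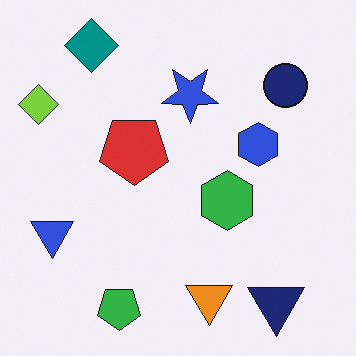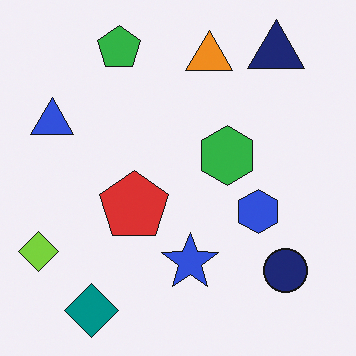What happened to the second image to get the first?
The transformation is: flipped vertically (top ↔ bottom).

The teal diamond is in the bottom-left of the second image and the top-left of the first — shapes on opposite sides of the horizontal midline have swapped in a mirror flip.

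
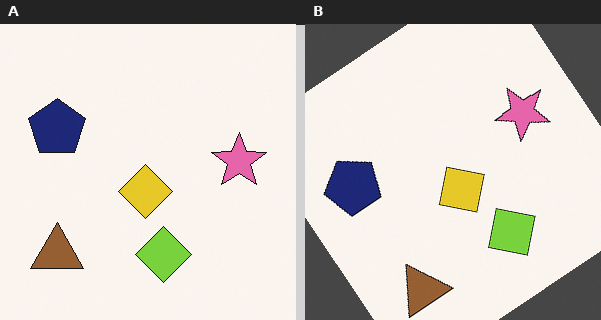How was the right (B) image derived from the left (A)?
The image was rotated counter-clockwise by a large amount — several tens of degrees.

Every shape is tilted by the same angle and the image corners show triangular fill wedges — a whole-image rotation by a non-right angle.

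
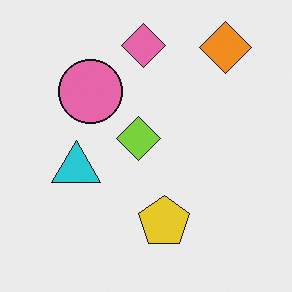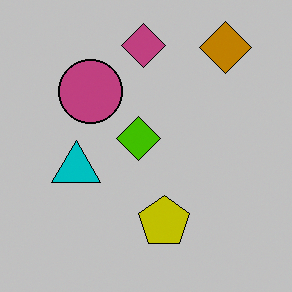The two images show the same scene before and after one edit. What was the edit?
The transformation is: heavily posterized to just a handful of flat colors.

Each flat color has snapped to a coarser quantized level — most visibly, the near-white background has dropped to a flat grey.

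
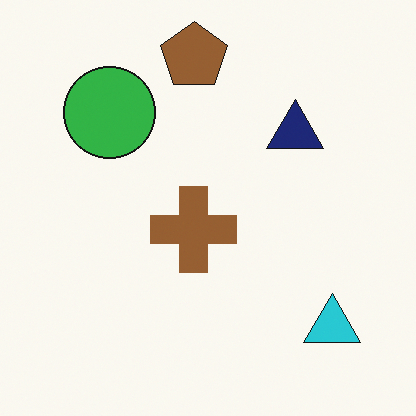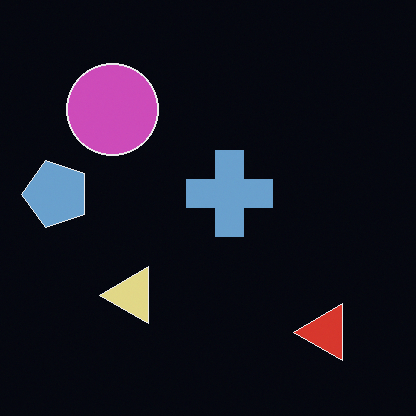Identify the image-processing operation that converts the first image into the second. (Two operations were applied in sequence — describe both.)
It was transposed (reflected across the top-left ↔ bottom-right diagonal), then color-inverted (negative).

Shapes have swapped their row and column positions — what was in the top-right is now in the bottom-left — a diagonal reflection. The light background has become dark and every shape's color is its complement — a photographic negative.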